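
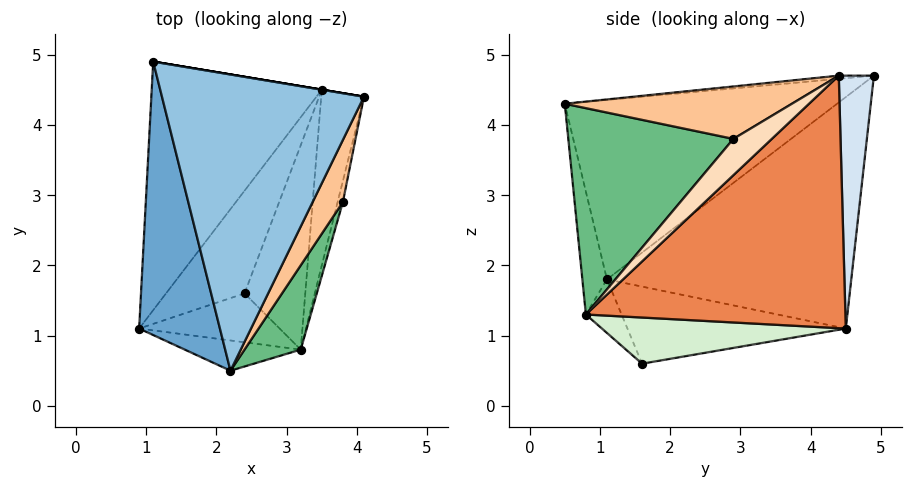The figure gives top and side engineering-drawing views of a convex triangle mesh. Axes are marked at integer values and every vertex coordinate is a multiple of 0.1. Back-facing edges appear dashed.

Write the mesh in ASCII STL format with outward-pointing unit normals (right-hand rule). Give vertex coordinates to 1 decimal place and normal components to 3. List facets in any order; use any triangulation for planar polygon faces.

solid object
 facet normal -0.881 -0.256 0.397
  outer loop
   vertex 2.2 0.5 4.3
   vertex 1.1 4.9 4.7
   vertex 0.9 1.1 1.8
  endloop
 endfacet
 facet normal -0.016 -0.094 0.995
  outer loop
   vertex 2.2 0.5 4.3
   vertex 4.1 4.4 4.7
   vertex 1.1 4.9 4.7
  endloop
 endfacet
 facet normal -0.722 0.443 -0.531
  outer loop
   vertex 3.5 4.5 1.1
   vertex 0.9 1.1 1.8
   vertex 1.1 4.9 4.7
  endloop
 endfacet
 facet normal 0.164 0.986 0.000
  outer loop
   vertex 3.5 4.5 1.1
   vertex 1.1 4.9 4.7
   vertex 4.1 4.4 4.7
  endloop
 endfacet
 facet normal 0.982 -0.089 -0.166
  outer loop
   vertex 3.2 0.8 1.3
   vertex 3.5 4.5 1.1
   vertex 4.1 4.4 4.7
  endloop
 endfacet
 facet normal -0.160 -0.976 -0.151
  outer loop
   vertex 3.2 0.8 1.3
   vertex 2.2 0.5 4.3
   vertex 0.9 1.1 1.8
  endloop
 endfacet
 facet normal 0.783 -0.428 0.452
  outer loop
   vertex 3.8 2.9 3.8
   vertex 4.1 4.4 4.7
   vertex 2.2 0.5 4.3
  endloop
 endfacet
 facet normal 0.984 -0.111 -0.143
  outer loop
   vertex 3.8 2.9 3.8
   vertex 3.2 0.8 1.3
   vertex 4.1 4.4 4.7
  endloop
 endfacet
 facet normal 0.832 -0.507 0.226
  outer loop
   vertex 3.8 2.9 3.8
   vertex 2.2 0.5 4.3
   vertex 3.2 0.8 1.3
  endloop
 endfacet
 facet normal -0.653 0.362 -0.665
  outer loop
   vertex 2.4 1.6 0.6
   vertex 0.9 1.1 1.8
   vertex 3.5 4.5 1.1
  endloop
 endfacet
 facet normal -0.231 -0.761 -0.606
  outer loop
   vertex 2.4 1.6 0.6
   vertex 3.2 0.8 1.3
   vertex 0.9 1.1 1.8
  endloop
 endfacet
 facet normal 0.602 -0.092 -0.793
  outer loop
   vertex 2.4 1.6 0.6
   vertex 3.5 4.5 1.1
   vertex 3.2 0.8 1.3
  endloop
 endfacet
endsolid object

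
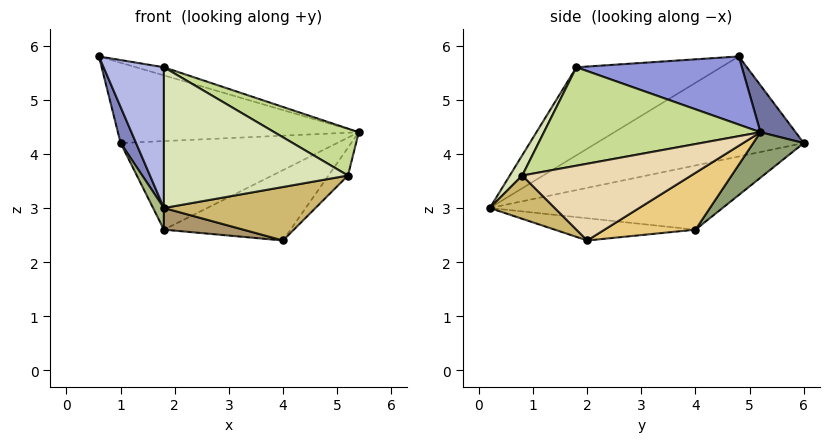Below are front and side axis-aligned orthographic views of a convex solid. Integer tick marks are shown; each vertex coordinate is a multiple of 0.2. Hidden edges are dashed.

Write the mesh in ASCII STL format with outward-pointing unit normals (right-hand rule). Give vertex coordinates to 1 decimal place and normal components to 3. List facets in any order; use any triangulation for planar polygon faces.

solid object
 facet normal 0.114 0.781 0.614
  outer loop
   vertex 1.0 6.0 4.2
   vertex 0.6 4.8 5.8
   vertex 5.4 5.2 4.4
  endloop
 endfacet
 facet normal -0.954 -0.071 -0.292
  outer loop
   vertex 1.0 6.0 4.2
   vertex 1.8 0.2 3.0
   vertex 0.6 4.8 5.8
  endloop
 endfacet
 facet normal 0.276 0.046 0.960
  outer loop
   vertex 1.8 1.8 5.6
   vertex 5.4 5.2 4.4
   vertex 0.6 4.8 5.8
  endloop
 endfacet
 facet normal -0.898 -0.375 0.231
  outer loop
   vertex 1.8 1.8 5.6
   vertex 0.6 4.8 5.8
   vertex 1.8 0.2 3.0
  endloop
 endfacet
 facet normal 0.153 0.654 -0.741
  outer loop
   vertex 1.8 4.0 2.6
   vertex 1.0 6.0 4.2
   vertex 5.4 5.2 4.4
  endloop
 endfacet
 facet normal -0.914 -0.043 -0.404
  outer loop
   vertex 1.8 4.0 2.6
   vertex 1.8 0.2 3.0
   vertex 1.0 6.0 4.2
  endloop
 endfacet
 facet normal 0.459 -0.179 0.870
  outer loop
   vertex 5.2 0.8 3.6
   vertex 5.4 5.2 4.4
   vertex 1.8 1.8 5.6
  endloop
 endfacet
 facet normal 0.058 -0.850 0.523
  outer loop
   vertex 5.2 0.8 3.6
   vertex 1.8 1.8 5.6
   vertex 1.8 0.2 3.0
  endloop
 endfacet
 facet normal -0.182 -0.103 -0.978
  outer loop
   vertex 4.0 2.0 2.4
   vertex 1.8 0.2 3.0
   vertex 1.8 4.0 2.6
  endloop
 endfacet
 facet normal 0.239 -0.557 -0.796
  outer loop
   vertex 4.0 2.0 2.4
   vertex 5.2 0.8 3.6
   vertex 1.8 0.2 3.0
  endloop
 endfacet
 facet normal 0.295 0.410 -0.863
  outer loop
   vertex 4.0 2.0 2.4
   vertex 1.8 4.0 2.6
   vertex 5.4 5.2 4.4
  endloop
 endfacet
 facet normal 0.746 0.086 -0.660
  outer loop
   vertex 4.0 2.0 2.4
   vertex 5.4 5.2 4.4
   vertex 5.2 0.8 3.6
  endloop
 endfacet
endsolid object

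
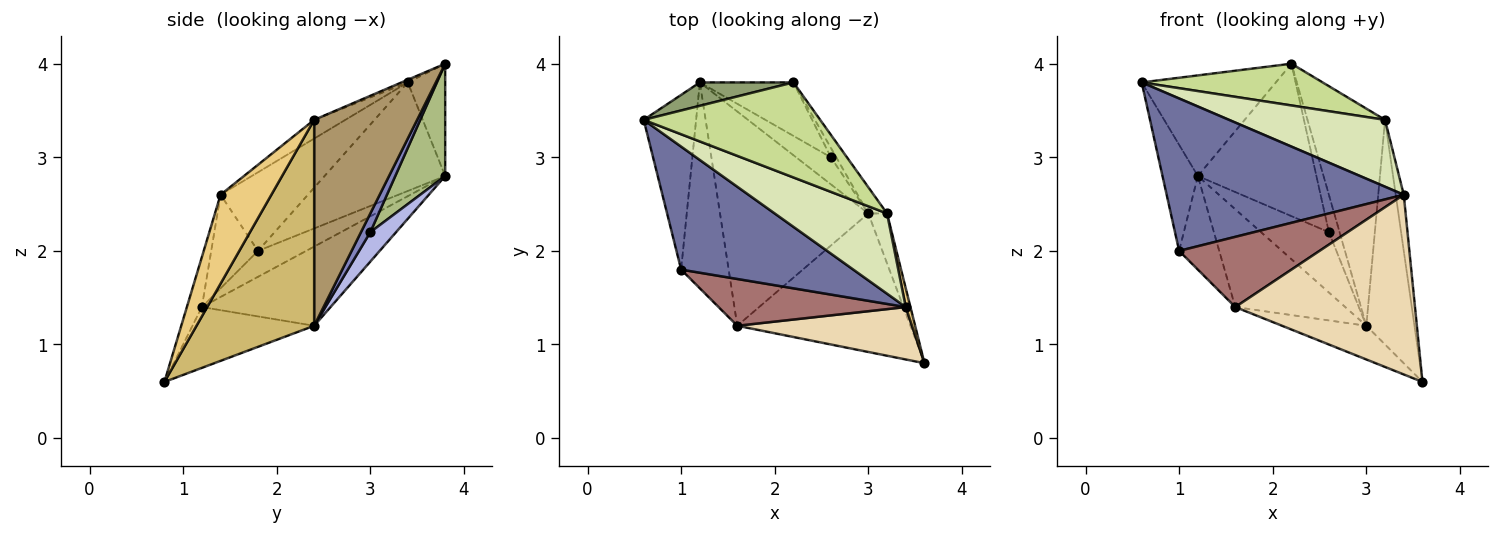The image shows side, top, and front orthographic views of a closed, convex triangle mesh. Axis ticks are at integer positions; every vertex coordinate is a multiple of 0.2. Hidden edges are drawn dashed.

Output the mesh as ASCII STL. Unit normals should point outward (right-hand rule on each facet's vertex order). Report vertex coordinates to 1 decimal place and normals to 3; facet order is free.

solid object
 facet normal -0.276 -0.748 0.604
  outer loop
   vertex 3.4 1.4 2.6
   vertex 0.6 3.4 3.8
   vertex 1.0 1.8 2.0
  endloop
 endfacet
 facet normal 0.647 0.740 -0.185
  outer loop
   vertex 2.6 3.0 2.2
   vertex 2.2 3.8 4.0
   vertex 3.0 2.4 1.2
  endloop
 endfacet
 facet normal -0.871 0.255 -0.420
  outer loop
   vertex 1.2 3.8 2.8
   vertex 1.0 1.8 2.0
   vertex 0.6 3.4 3.8
  endloop
 endfacet
 facet normal 0.327 0.862 -0.387
  outer loop
   vertex 1.2 3.8 2.8
   vertex 2.6 3.0 2.2
   vertex 3.0 2.4 1.2
  endloop
 endfacet
 facet normal -0.262 0.940 0.219
  outer loop
   vertex 1.2 3.8 2.8
   vertex 0.6 3.4 3.8
   vertex 2.2 3.8 4.0
  endloop
 endfacet
 facet normal 0.369 0.877 -0.308
  outer loop
   vertex 1.2 3.8 2.8
   vertex 2.2 3.8 4.0
   vertex 2.6 3.0 2.2
  endloop
 endfacet
 facet normal -0.014 -0.402 0.915
  outer loop
   vertex 3.2 2.4 3.4
   vertex 2.2 3.8 4.0
   vertex 0.6 3.4 3.8
  endloop
 endfacet
 facet normal -0.127 -0.635 0.762
  outer loop
   vertex 3.2 2.4 3.4
   vertex 0.6 3.4 3.8
   vertex 3.4 1.4 2.6
  endloop
 endfacet
 facet normal 0.797 0.600 -0.072
  outer loop
   vertex 3.2 2.4 3.4
   vertex 3.0 2.4 1.2
   vertex 2.2 3.8 4.0
  endloop
 endfacet
 facet normal 0.922 0.377 -0.084
  outer loop
   vertex 3.2 2.4 3.4
   vertex 3.6 0.8 0.6
   vertex 3.0 2.4 1.2
  endloop
 endfacet
 facet normal 0.986 0.156 0.052
  outer loop
   vertex 3.2 2.4 3.4
   vertex 3.4 1.4 2.6
   vertex 3.6 0.8 0.6
  endloop
 endfacet
 facet normal -0.080 -0.957 0.279
  outer loop
   vertex 1.6 1.2 1.4
   vertex 3.6 0.8 0.6
   vertex 3.4 1.4 2.6
  endloop
 endfacet
 facet normal -0.267 -0.802 0.535
  outer loop
   vertex 1.6 1.2 1.4
   vertex 3.4 1.4 2.6
   vertex 1.0 1.8 2.0
  endloop
 endfacet
 facet normal -0.323 0.224 -0.920
  outer loop
   vertex 1.6 1.2 1.4
   vertex 3.0 2.4 1.2
   vertex 3.6 0.8 0.6
  endloop
 endfacet
 facet normal -0.437 0.373 -0.818
  outer loop
   vertex 1.6 1.2 1.4
   vertex 1.2 3.8 2.8
   vertex 3.0 2.4 1.2
  endloop
 endfacet
 facet normal -0.445 0.371 -0.815
  outer loop
   vertex 1.6 1.2 1.4
   vertex 1.0 1.8 2.0
   vertex 1.2 3.8 2.8
  endloop
 endfacet
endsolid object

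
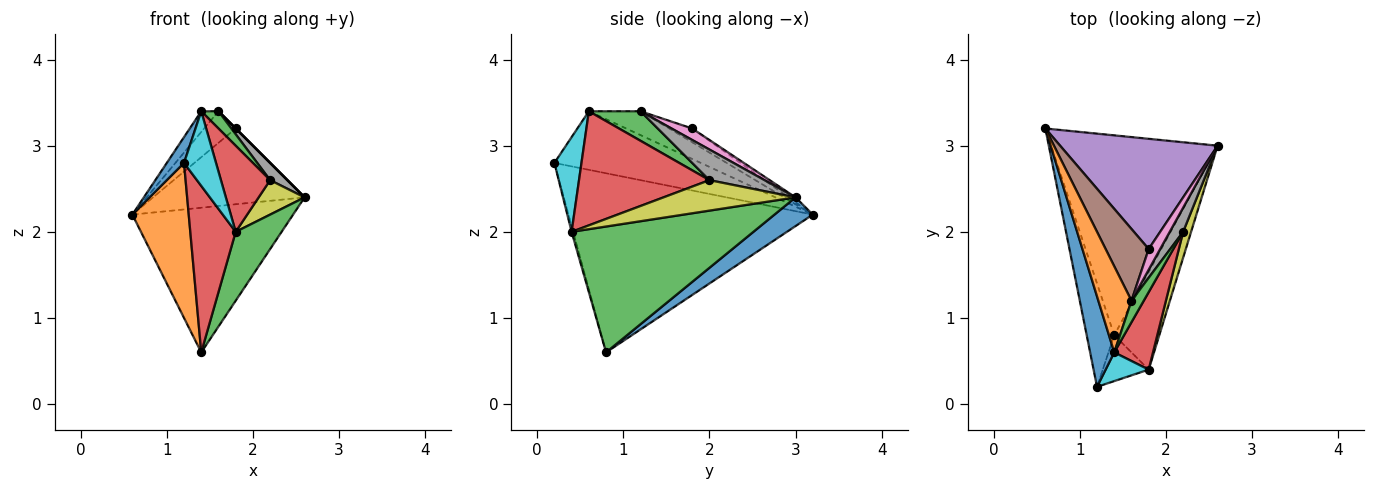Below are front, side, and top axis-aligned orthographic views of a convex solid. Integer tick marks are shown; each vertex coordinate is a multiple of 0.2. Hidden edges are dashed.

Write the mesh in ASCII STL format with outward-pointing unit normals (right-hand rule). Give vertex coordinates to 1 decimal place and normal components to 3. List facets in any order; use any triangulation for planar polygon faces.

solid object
 facet normal 0.138 0.581 -0.802
  outer loop
   vertex 1.4 0.8 0.6
   vertex 0.6 3.2 2.2
   vertex 2.6 3.0 2.4
  endloop
 endfacet
 facet normal -0.964 -0.222 -0.148
  outer loop
   vertex 1.4 0.8 0.6
   vertex 1.2 0.2 2.8
   vertex 0.6 3.2 2.2
  endloop
 endfacet
 facet normal 0.916 -0.231 -0.328
  outer loop
   vertex 1.8 0.4 2.0
   vertex 1.4 0.8 0.6
   vertex 2.6 3.0 2.4
  endloop
 endfacet
 facet normal -0.033 -0.963 -0.266
  outer loop
   vertex 1.8 0.4 2.0
   vertex 1.2 0.2 2.8
   vertex 1.4 0.8 0.6
  endloop
 endfacet
 facet normal -0.026 0.566 0.824
  outer loop
   vertex 1.8 1.8 3.2
   vertex 2.6 3.0 2.4
   vertex 0.6 3.2 2.2
  endloop
 endfacet
 facet normal -0.281 0.387 0.878
  outer loop
   vertex 1.8 1.8 3.2
   vertex 0.6 3.2 2.2
   vertex 1.6 1.2 3.4
  endloop
 endfacet
 facet normal 0.707 0.000 0.707
  outer loop
   vertex 1.8 1.8 3.2
   vertex 1.6 1.2 3.4
   vertex 2.6 3.0 2.4
  endloop
 endfacet
 facet normal 0.881 -0.275 0.385
  outer loop
   vertex 2.2 2.0 2.6
   vertex 2.6 3.0 2.4
   vertex 1.6 1.2 3.4
  endloop
 endfacet
 facet normal 0.917 -0.319 0.239
  outer loop
   vertex 2.2 2.0 2.6
   vertex 1.8 0.4 2.0
   vertex 2.6 3.0 2.4
  endloop
 endfacet
 facet normal 0.620 -0.732 0.282
  outer loop
   vertex 1.4 0.6 3.4
   vertex 1.2 0.2 2.8
   vertex 1.8 0.4 2.0
  endloop
 endfacet
 facet normal -0.919 -0.108 0.379
  outer loop
   vertex 1.4 0.6 3.4
   vertex 0.6 3.2 2.2
   vertex 1.2 0.2 2.8
  endloop
 endfacet
 facet normal -0.574 0.191 0.797
  outer loop
   vertex 1.4 0.6 3.4
   vertex 1.6 1.2 3.4
   vertex 0.6 3.2 2.2
  endloop
 endfacet
 facet normal 0.882 -0.294 0.368
  outer loop
   vertex 1.4 0.6 3.4
   vertex 2.2 2.0 2.6
   vertex 1.6 1.2 3.4
  endloop
 endfacet
 facet normal 0.892 -0.336 0.303
  outer loop
   vertex 1.4 0.6 3.4
   vertex 1.8 0.4 2.0
   vertex 2.2 2.0 2.6
  endloop
 endfacet
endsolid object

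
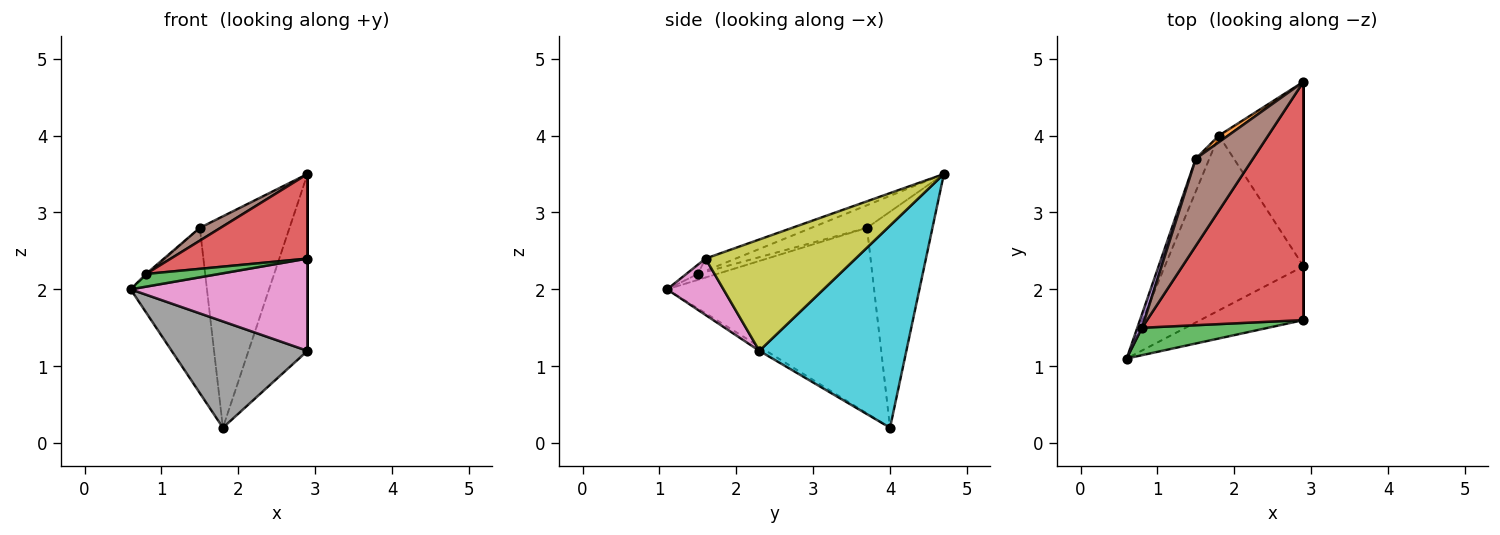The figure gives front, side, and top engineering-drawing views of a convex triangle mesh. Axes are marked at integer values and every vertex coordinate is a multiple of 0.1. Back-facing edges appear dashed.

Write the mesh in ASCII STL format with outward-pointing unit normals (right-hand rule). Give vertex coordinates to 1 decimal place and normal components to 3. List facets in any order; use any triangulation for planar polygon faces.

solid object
 facet normal -0.936 0.345 -0.068
  outer loop
   vertex 1.5 3.7 2.8
   vertex 1.8 4.0 0.2
   vertex 0.6 1.1 2.0
  endloop
 endfacet
 facet normal -0.589 0.807 0.025
  outer loop
   vertex 1.5 3.7 2.8
   vertex 2.9 4.7 3.5
   vertex 1.8 4.0 0.2
  endloop
 endfacet
 facet normal -0.066 -0.420 0.905
  outer loop
   vertex 0.8 1.5 2.2
   vertex 0.6 1.1 2.0
   vertex 2.9 1.6 2.4
  endloop
 endfacet
 facet normal -0.074 -0.334 0.940
  outer loop
   vertex 0.8 1.5 2.2
   vertex 2.9 1.6 2.4
   vertex 2.9 4.7 3.5
  endloop
 endfacet
 facet normal -0.778 0.078 0.623
  outer loop
   vertex 0.8 1.5 2.2
   vertex 1.5 3.7 2.8
   vertex 0.6 1.1 2.0
  endloop
 endfacet
 facet normal -0.364 -0.136 0.922
  outer loop
   vertex 0.8 1.5 2.2
   vertex 2.9 4.7 3.5
   vertex 1.5 3.7 2.8
  endloop
 endfacet
 facet normal 0.266 -0.833 -0.486
  outer loop
   vertex 2.9 2.3 1.2
   vertex 2.9 1.6 2.4
   vertex 0.6 1.1 2.0
  endloop
 endfacet
 facet normal -0.026 -0.519 -0.854
  outer loop
   vertex 2.9 2.3 1.2
   vertex 0.6 1.1 2.0
   vertex 1.8 4.0 0.2
  endloop
 endfacet
 facet normal 1.000 0.000 0.000
  outer loop
   vertex 2.9 2.3 1.2
   vertex 2.9 4.7 3.5
   vertex 2.9 1.6 2.4
  endloop
 endfacet
 facet normal 0.865 0.347 -0.362
  outer loop
   vertex 2.9 2.3 1.2
   vertex 1.8 4.0 0.2
   vertex 2.9 4.7 3.5
  endloop
 endfacet
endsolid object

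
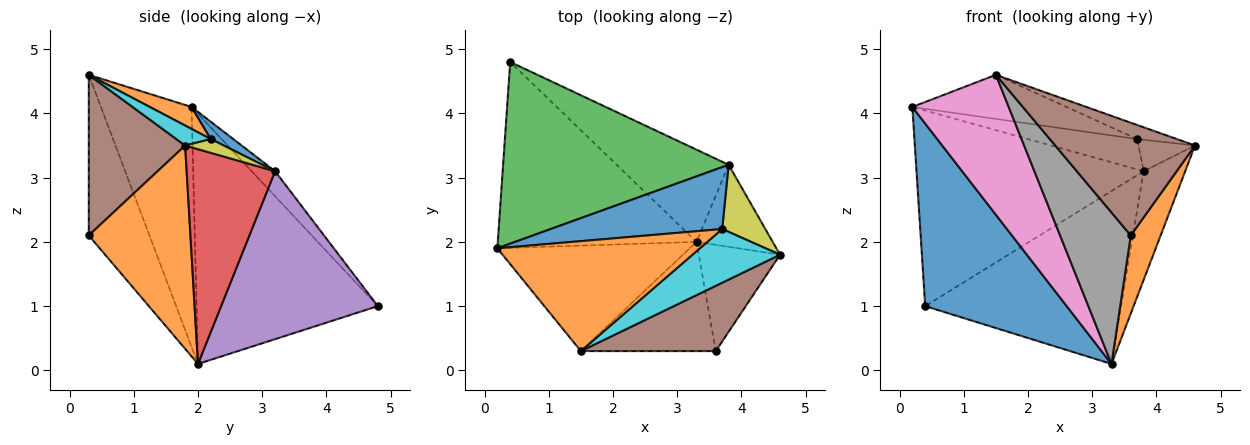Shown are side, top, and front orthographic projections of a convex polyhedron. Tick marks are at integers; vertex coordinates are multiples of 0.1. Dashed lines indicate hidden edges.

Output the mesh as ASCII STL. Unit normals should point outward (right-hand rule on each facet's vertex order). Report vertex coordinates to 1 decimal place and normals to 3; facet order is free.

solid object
 facet normal -0.668 -0.521 -0.531
  outer loop
   vertex 3.3 2.0 0.1
   vertex 0.2 1.9 4.1
   vertex 0.4 4.8 1.0
  endloop
 endfacet
 facet normal 0.896 -0.263 -0.358
  outer loop
   vertex 3.6 0.3 2.1
   vertex 3.3 2.0 0.1
   vertex 4.6 1.8 3.5
  endloop
 endfacet
 facet normal -0.075 0.731 0.679
  outer loop
   vertex 3.8 3.2 3.1
   vertex 0.4 4.8 1.0
   vertex 0.2 1.9 4.1
  endloop
 endfacet
 facet normal 0.862 0.405 -0.306
  outer loop
   vertex 3.8 3.2 3.1
   vertex 4.6 1.8 3.5
   vertex 3.3 2.0 0.1
  endloop
 endfacet
 facet normal 0.577 0.721 -0.384
  outer loop
   vertex 3.8 3.2 3.1
   vertex 3.3 2.0 0.1
   vertex 0.4 4.8 1.0
  endloop
 endfacet
 facet normal 0.512 -0.743 0.430
  outer loop
   vertex 1.5 0.3 4.6
   vertex 3.6 0.3 2.1
   vertex 4.6 1.8 3.5
  endloop
 endfacet
 facet normal -0.601 -0.638 -0.481
  outer loop
   vertex 1.5 0.3 4.6
   vertex 0.2 1.9 4.1
   vertex 3.3 2.0 0.1
  endloop
 endfacet
 facet normal -0.571 -0.666 -0.480
  outer loop
   vertex 1.5 0.3 4.6
   vertex 3.3 2.0 0.1
   vertex 3.6 0.3 2.1
  endloop
 endfacet
 facet normal 0.278 0.407 0.870
  outer loop
   vertex 3.7 2.2 3.6
   vertex 4.6 1.8 3.5
   vertex 3.8 3.2 3.1
  endloop
 endfacet
 facet normal 0.215 0.248 0.945
  outer loop
   vertex 3.7 2.2 3.6
   vertex 1.5 0.3 4.6
   vertex 4.6 1.8 3.5
  endloop
 endfacet
 facet normal 0.090 0.438 0.894
  outer loop
   vertex 3.7 2.2 3.6
   vertex 3.8 3.2 3.1
   vertex 0.2 1.9 4.1
  endloop
 endfacet
 facet normal 0.100 0.370 0.924
  outer loop
   vertex 3.7 2.2 3.6
   vertex 0.2 1.9 4.1
   vertex 1.5 0.3 4.6
  endloop
 endfacet
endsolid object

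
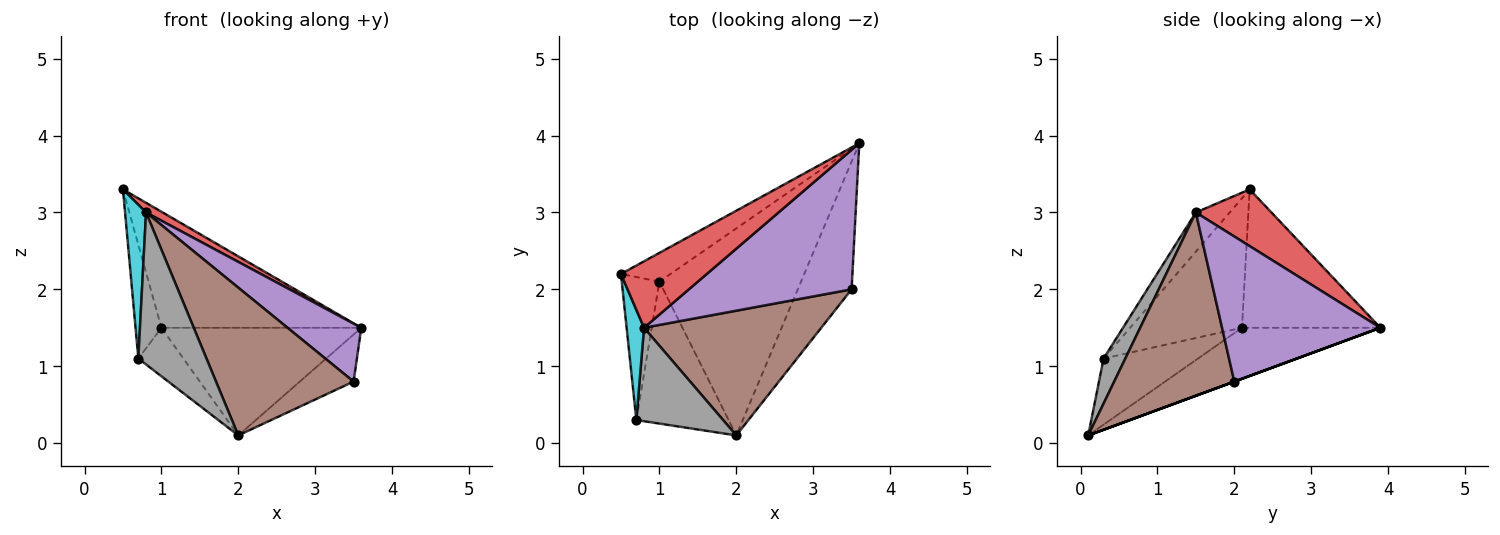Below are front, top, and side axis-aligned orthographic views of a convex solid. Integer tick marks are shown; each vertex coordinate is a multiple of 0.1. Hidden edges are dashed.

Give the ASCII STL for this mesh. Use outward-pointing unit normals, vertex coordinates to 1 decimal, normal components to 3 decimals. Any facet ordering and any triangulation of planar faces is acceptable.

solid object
 facet normal 0.000 0.346 -0.938
  outer loop
   vertex 3.5 2.0 0.8
   vertex 2.0 0.1 0.1
   vertex 3.6 3.9 1.5
  endloop
 endfacet
 facet normal -0.558 0.806 -0.200
  outer loop
   vertex 1.0 2.1 1.5
   vertex 0.5 2.2 3.3
   vertex 3.6 3.9 1.5
  endloop
 endfacet
 facet normal -0.304 0.439 -0.845
  outer loop
   vertex 1.0 2.1 1.5
   vertex 3.6 3.9 1.5
   vertex 2.0 0.1 0.1
  endloop
 endfacet
 facet normal 0.547 -0.121 0.828
  outer loop
   vertex 0.8 1.5 3.0
   vertex 3.6 3.9 1.5
   vertex 0.5 2.2 3.3
  endloop
 endfacet
 facet normal 0.636 -0.296 0.713
  outer loop
   vertex 0.8 1.5 3.0
   vertex 3.5 2.0 0.8
   vertex 3.6 3.9 1.5
  endloop
 endfacet
 facet normal 0.555 -0.636 0.537
  outer loop
   vertex 0.8 1.5 3.0
   vertex 2.0 0.1 0.1
   vertex 3.5 2.0 0.8
  endloop
 endfacet
 facet normal -0.561 0.268 -0.783
  outer loop
   vertex 0.7 0.3 1.1
   vertex 1.0 2.1 1.5
   vertex 2.0 0.1 0.1
  endloop
 endfacet
 facet normal 0.262 -0.822 0.505
  outer loop
   vertex 0.7 0.3 1.1
   vertex 2.0 0.1 0.1
   vertex 0.8 1.5 3.0
  endloop
 endfacet
 facet normal -0.937 0.217 -0.272
  outer loop
   vertex 0.7 0.3 1.1
   vertex 0.5 2.2 3.3
   vertex 1.0 2.1 1.5
  endloop
 endfacet
 facet normal -0.796 -0.492 0.353
  outer loop
   vertex 0.7 0.3 1.1
   vertex 0.8 1.5 3.0
   vertex 0.5 2.2 3.3
  endloop
 endfacet
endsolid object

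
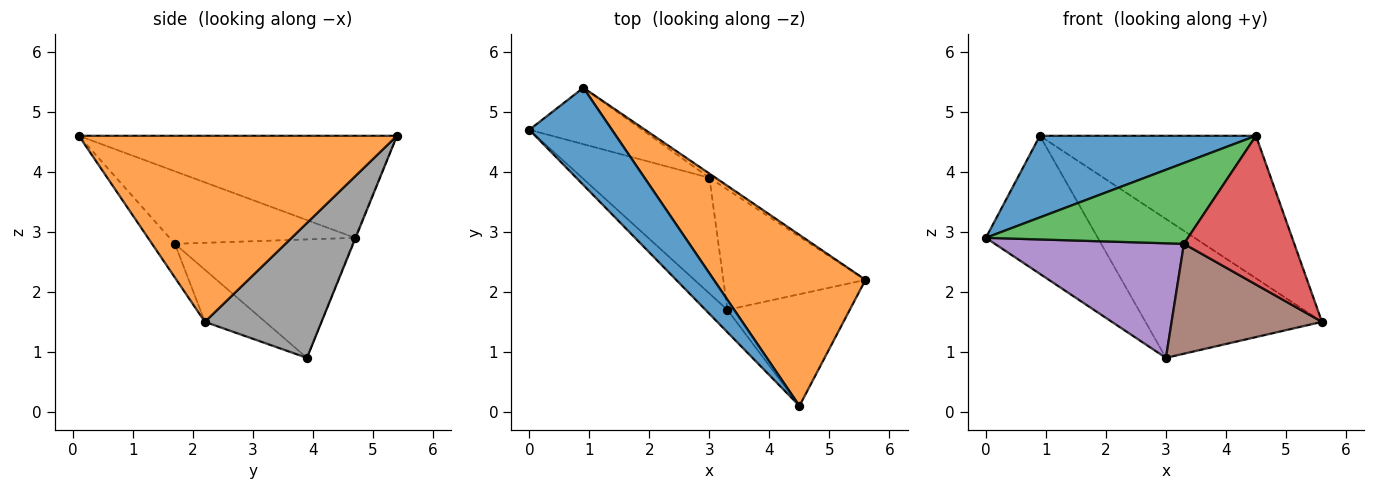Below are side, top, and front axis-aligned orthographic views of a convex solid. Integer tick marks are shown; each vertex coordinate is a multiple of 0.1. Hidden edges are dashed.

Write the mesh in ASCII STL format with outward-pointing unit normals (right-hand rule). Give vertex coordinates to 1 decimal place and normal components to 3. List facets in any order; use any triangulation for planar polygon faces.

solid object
 facet normal -0.687 -0.467 0.556
  outer loop
   vertex 0.9 5.4 4.6
   vertex 0.0 4.7 2.9
   vertex 4.5 0.1 4.6
  endloop
 endfacet
 facet normal 0.686 0.466 0.559
  outer loop
   vertex 0.9 5.4 4.6
   vertex 4.5 0.1 4.6
   vertex 5.6 2.2 1.5
  endloop
 endfacet
 facet normal -0.662 -0.722 -0.200
  outer loop
   vertex 3.3 1.7 2.8
   vertex 4.5 0.1 4.6
   vertex 0.0 4.7 2.9
  endloop
 endfacet
 facet normal -0.163 -0.789 -0.592
  outer loop
   vertex 3.3 1.7 2.8
   vertex 5.6 2.2 1.5
   vertex 4.5 0.1 4.6
  endloop
 endfacet
 facet normal -0.552 -0.587 -0.593
  outer loop
   vertex 3.0 3.9 0.9
   vertex 3.3 1.7 2.8
   vertex 0.0 4.7 2.9
  endloop
 endfacet
 facet normal -0.261 -0.651 -0.713
  outer loop
   vertex 3.0 3.9 0.9
   vertex 5.6 2.2 1.5
   vertex 3.3 1.7 2.8
  endloop
 endfacet
 facet normal -0.005 0.926 -0.378
  outer loop
   vertex 3.0 3.9 0.9
   vertex 0.0 4.7 2.9
   vertex 0.9 5.4 4.6
  endloop
 endfacet
 facet normal 0.551 0.834 -0.025
  outer loop
   vertex 3.0 3.9 0.9
   vertex 0.9 5.4 4.6
   vertex 5.6 2.2 1.5
  endloop
 endfacet
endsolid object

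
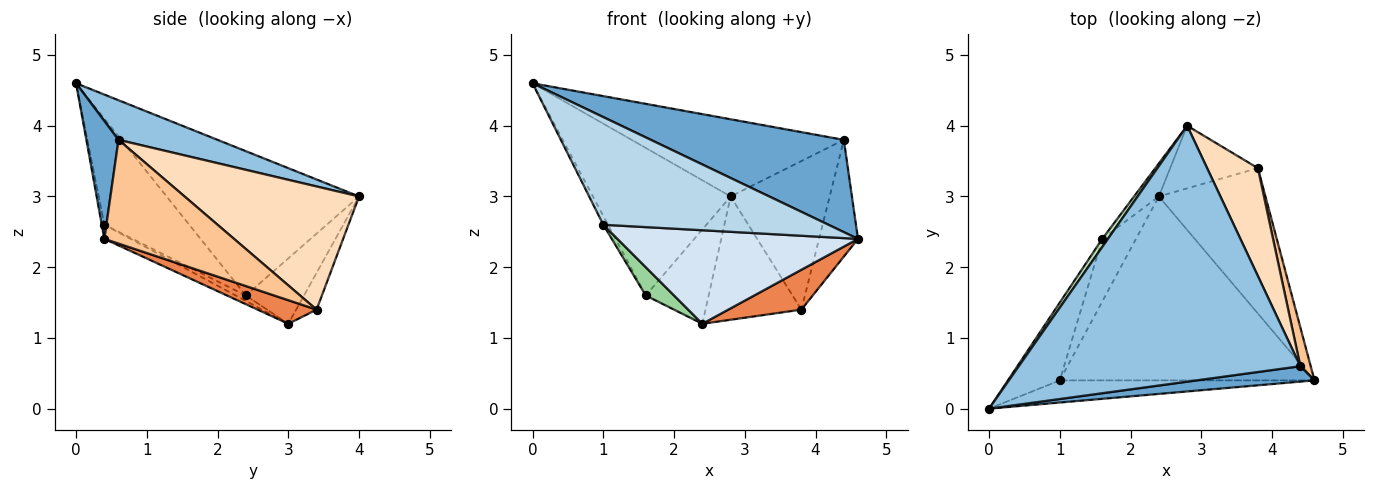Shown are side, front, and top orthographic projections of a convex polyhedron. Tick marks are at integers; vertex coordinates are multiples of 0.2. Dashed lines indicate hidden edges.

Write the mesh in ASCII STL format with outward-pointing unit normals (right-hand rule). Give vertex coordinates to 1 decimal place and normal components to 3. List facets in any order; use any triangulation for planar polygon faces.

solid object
 facet normal 0.162 -0.973 0.162
  outer loop
   vertex 4.4 0.6 3.8
   vertex 0.0 0.0 4.6
   vertex 4.6 0.4 2.4
  endloop
 endfacet
 facet normal 0.134 0.286 0.949
  outer loop
   vertex 4.4 0.6 3.8
   vertex 2.8 4.0 3.0
   vertex 0.0 0.0 4.6
  endloop
 endfacet
 facet normal -0.011 -0.979 -0.201
  outer loop
   vertex 1.0 0.4 2.6
   vertex 4.6 0.4 2.4
   vertex 0.0 0.0 4.6
  endloop
 endfacet
 facet normal -0.049 -0.453 -0.890
  outer loop
   vertex 1.0 0.4 2.6
   vertex 2.4 3.0 1.2
   vertex 4.6 0.4 2.4
  endloop
 endfacet
 facet normal 0.209 -0.259 -0.943
  outer loop
   vertex 3.8 3.4 1.4
   vertex 4.6 0.4 2.4
   vertex 2.4 3.0 1.2
  endloop
 endfacet
 facet normal -0.187 0.876 -0.445
  outer loop
   vertex 3.8 3.4 1.4
   vertex 2.4 3.0 1.2
   vertex 2.8 4.0 3.0
  endloop
 endfacet
 facet normal 0.953 0.286 0.095
  outer loop
   vertex 3.8 3.4 1.4
   vertex 4.4 0.6 3.8
   vertex 4.6 0.4 2.4
  endloop
 endfacet
 facet normal 0.819 0.465 0.337
  outer loop
   vertex 3.8 3.4 1.4
   vertex 2.8 4.0 3.0
   vertex 4.4 0.6 3.8
  endloop
 endfacet
 facet normal -0.897 0.050 -0.439
  outer loop
   vertex 1.6 2.4 1.6
   vertex 1.0 0.4 2.6
   vertex 0.0 0.0 4.6
  endloop
 endfacet
 facet normal -0.145 -0.407 -0.902
  outer loop
   vertex 1.6 2.4 1.6
   vertex 2.4 3.0 1.2
   vertex 1.0 0.4 2.6
  endloop
 endfacet
 facet normal -0.813 0.582 0.032
  outer loop
   vertex 1.6 2.4 1.6
   vertex 0.0 0.0 4.6
   vertex 2.8 4.0 3.0
  endloop
 endfacet
 facet normal -0.658 0.711 -0.249
  outer loop
   vertex 1.6 2.4 1.6
   vertex 2.8 4.0 3.0
   vertex 2.4 3.0 1.2
  endloop
 endfacet
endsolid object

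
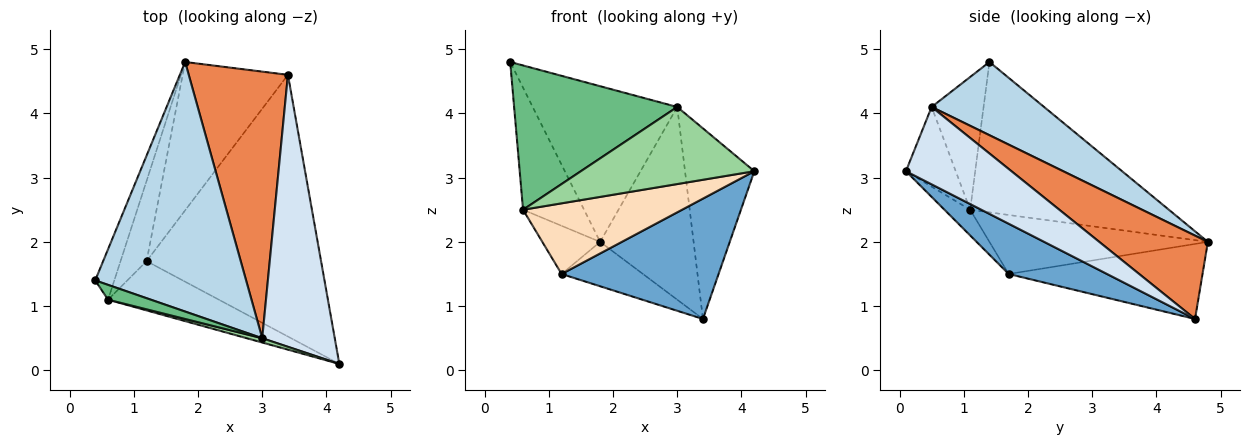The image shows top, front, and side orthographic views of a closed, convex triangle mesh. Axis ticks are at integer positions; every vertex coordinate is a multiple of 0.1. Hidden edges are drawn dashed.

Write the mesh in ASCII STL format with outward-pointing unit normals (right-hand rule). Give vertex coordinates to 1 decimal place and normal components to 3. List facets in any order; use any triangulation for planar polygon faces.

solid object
 facet normal 0.253 -0.404 -0.879
  outer loop
   vertex 1.2 1.7 1.5
   vertex 3.4 4.6 0.8
   vertex 4.2 0.1 3.1
  endloop
 endfacet
 facet normal -0.564 0.237 -0.791
  outer loop
   vertex 1.2 1.7 1.5
   vertex 1.8 4.8 2.0
   vertex 3.4 4.6 0.8
  endloop
 endfacet
 facet normal 0.381 0.489 0.785
  outer loop
   vertex 3.0 0.5 4.1
   vertex 1.8 4.8 2.0
   vertex 0.4 1.4 4.8
  endloop
 endfacet
 facet normal 0.658 0.432 0.617
  outer loop
   vertex 3.0 0.5 4.1
   vertex 4.2 0.1 3.1
   vertex 3.4 4.6 0.8
  endloop
 endfacet
 facet normal 0.563 0.484 0.670
  outer loop
   vertex 3.0 0.5 4.1
   vertex 3.4 4.6 0.8
   vertex 1.8 4.8 2.0
  endloop
 endfacet
 facet normal -0.949 0.291 -0.121
  outer loop
   vertex 0.6 1.1 2.5
   vertex 0.4 1.4 4.8
   vertex 1.8 4.8 2.0
  endloop
 endfacet
 facet normal -0.889 0.235 -0.392
  outer loop
   vertex 0.6 1.1 2.5
   vertex 1.8 4.8 2.0
   vertex 1.2 1.7 1.5
  endloop
 endfacet
 facet normal -0.131 -0.813 -0.567
  outer loop
   vertex 0.6 1.1 2.5
   vertex 1.2 1.7 1.5
   vertex 4.2 0.1 3.1
  endloop
 endfacet
 facet normal -0.302 -0.948 0.097
  outer loop
   vertex 0.6 1.1 2.5
   vertex 3.0 0.5 4.1
   vertex 0.4 1.4 4.8
  endloop
 endfacet
 facet normal -0.276 -0.960 0.053
  outer loop
   vertex 0.6 1.1 2.5
   vertex 4.2 0.1 3.1
   vertex 3.0 0.5 4.1
  endloop
 endfacet
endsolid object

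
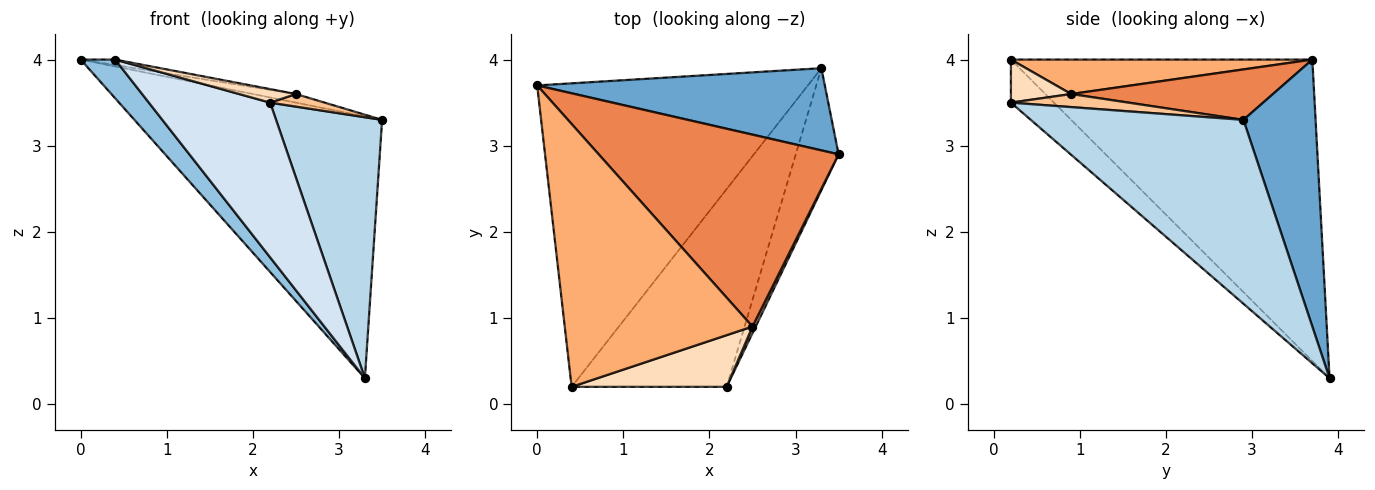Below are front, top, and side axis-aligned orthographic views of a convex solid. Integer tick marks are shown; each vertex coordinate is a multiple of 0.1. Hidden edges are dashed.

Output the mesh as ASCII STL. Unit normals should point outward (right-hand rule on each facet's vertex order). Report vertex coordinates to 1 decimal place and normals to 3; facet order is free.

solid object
 facet normal 0.268 0.919 0.289
  outer loop
   vertex 3.3 3.9 0.3
   vertex 0.0 3.7 4.0
   vertex 3.5 2.9 3.3
  endloop
 endfacet
 facet normal -0.741 -0.085 -0.666
  outer loop
   vertex 3.3 3.9 0.3
   vertex 0.4 0.2 4.0
   vertex 0.0 3.7 4.0
  endloop
 endfacet
 facet normal 0.876 -0.437 -0.204
  outer loop
   vertex 2.2 0.2 3.5
   vertex 3.3 3.9 0.3
   vertex 3.5 2.9 3.3
  endloop
 endfacet
 facet normal -0.214 -0.602 -0.769
  outer loop
   vertex 2.2 0.2 3.5
   vertex 0.4 0.2 4.0
   vertex 3.3 3.9 0.3
  endloop
 endfacet
 facet normal 0.206 0.044 0.978
  outer loop
   vertex 2.5 0.9 3.6
   vertex 3.5 2.9 3.3
   vertex 0.0 3.7 4.0
  endloop
 endfacet
 facet normal 0.180 0.021 0.983
  outer loop
   vertex 2.5 0.9 3.6
   vertex 0.0 3.7 4.0
   vertex 0.4 0.2 4.0
  endloop
 endfacet
 facet normal 0.886 -0.411 0.216
  outer loop
   vertex 2.5 0.9 3.6
   vertex 2.2 0.2 3.5
   vertex 3.5 2.9 3.3
  endloop
 endfacet
 facet normal 0.260 -0.245 0.934
  outer loop
   vertex 2.5 0.9 3.6
   vertex 0.4 0.2 4.0
   vertex 2.2 0.2 3.5
  endloop
 endfacet
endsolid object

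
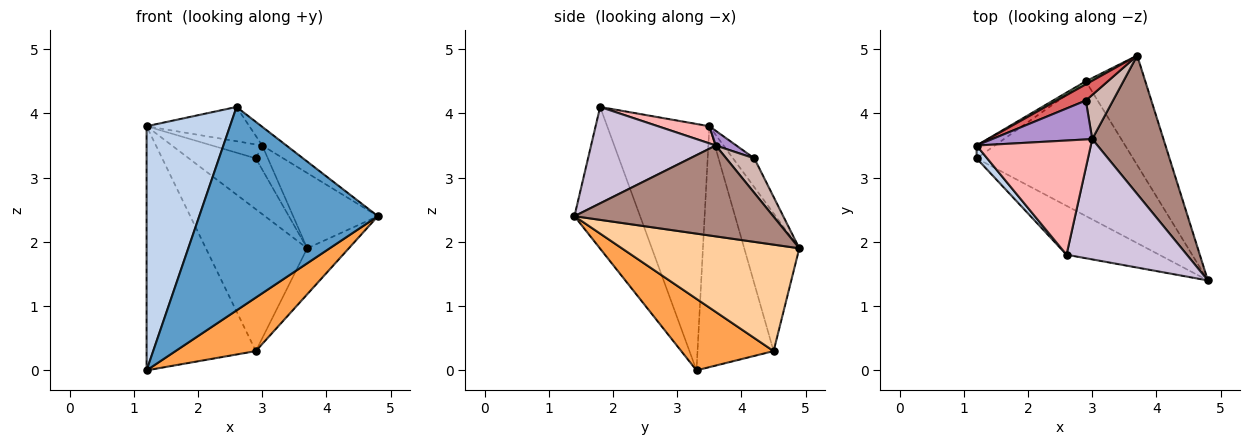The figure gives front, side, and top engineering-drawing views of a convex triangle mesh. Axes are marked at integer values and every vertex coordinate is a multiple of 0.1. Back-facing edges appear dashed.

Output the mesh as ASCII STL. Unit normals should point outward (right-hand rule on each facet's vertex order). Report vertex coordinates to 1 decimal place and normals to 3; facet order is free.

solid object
 facet normal -0.337 -0.916 -0.220
  outer loop
   vertex 2.6 1.8 4.1
   vertex 1.2 3.3 0.0
   vertex 4.8 1.4 2.4
  endloop
 endfacet
 facet normal -0.774 -0.632 0.033
  outer loop
   vertex 1.2 3.5 3.8
   vertex 1.2 3.3 0.0
   vertex 2.6 1.8 4.1
  endloop
 endfacet
 facet normal 0.391 -0.340 -0.855
  outer loop
   vertex 2.9 4.5 0.3
   vertex 4.8 1.4 2.4
   vertex 1.2 3.3 0.0
  endloop
 endfacet
 facet normal 0.855 0.201 -0.478
  outer loop
   vertex 2.9 4.5 0.3
   vertex 3.7 4.9 1.9
   vertex 4.8 1.4 2.4
  endloop
 endfacet
 facet normal -0.571 0.820 -0.043
  outer loop
   vertex 2.9 4.5 0.3
   vertex 1.2 3.3 0.0
   vertex 1.2 3.5 3.8
  endloop
 endfacet
 facet normal -0.477 0.878 0.019
  outer loop
   vertex 2.9 4.5 0.3
   vertex 1.2 3.5 3.8
   vertex 3.7 4.9 1.9
  endloop
 endfacet
 facet normal -0.290 0.912 0.290
  outer loop
   vertex 2.9 4.2 3.3
   vertex 3.7 4.9 1.9
   vertex 1.2 3.5 3.8
  endloop
 endfacet
 facet normal 0.142 0.284 0.948
  outer loop
   vertex 3.0 3.6 3.5
   vertex 1.2 3.5 3.8
   vertex 2.6 1.8 4.1
  endloop
 endfacet
 facet normal 0.137 0.334 0.933
  outer loop
   vertex 3.0 3.6 3.5
   vertex 2.9 4.2 3.3
   vertex 1.2 3.5 3.8
  endloop
 endfacet
 facet normal 0.621 0.120 0.775
  outer loop
   vertex 3.0 3.6 3.5
   vertex 2.6 1.8 4.1
   vertex 4.8 1.4 2.4
  endloop
 endfacet
 facet normal 0.746 0.318 0.585
  outer loop
   vertex 3.0 3.6 3.5
   vertex 4.8 1.4 2.4
   vertex 3.7 4.9 1.9
  endloop
 endfacet
 facet normal 0.745 0.319 0.585
  outer loop
   vertex 3.0 3.6 3.5
   vertex 3.7 4.9 1.9
   vertex 2.9 4.2 3.3
  endloop
 endfacet
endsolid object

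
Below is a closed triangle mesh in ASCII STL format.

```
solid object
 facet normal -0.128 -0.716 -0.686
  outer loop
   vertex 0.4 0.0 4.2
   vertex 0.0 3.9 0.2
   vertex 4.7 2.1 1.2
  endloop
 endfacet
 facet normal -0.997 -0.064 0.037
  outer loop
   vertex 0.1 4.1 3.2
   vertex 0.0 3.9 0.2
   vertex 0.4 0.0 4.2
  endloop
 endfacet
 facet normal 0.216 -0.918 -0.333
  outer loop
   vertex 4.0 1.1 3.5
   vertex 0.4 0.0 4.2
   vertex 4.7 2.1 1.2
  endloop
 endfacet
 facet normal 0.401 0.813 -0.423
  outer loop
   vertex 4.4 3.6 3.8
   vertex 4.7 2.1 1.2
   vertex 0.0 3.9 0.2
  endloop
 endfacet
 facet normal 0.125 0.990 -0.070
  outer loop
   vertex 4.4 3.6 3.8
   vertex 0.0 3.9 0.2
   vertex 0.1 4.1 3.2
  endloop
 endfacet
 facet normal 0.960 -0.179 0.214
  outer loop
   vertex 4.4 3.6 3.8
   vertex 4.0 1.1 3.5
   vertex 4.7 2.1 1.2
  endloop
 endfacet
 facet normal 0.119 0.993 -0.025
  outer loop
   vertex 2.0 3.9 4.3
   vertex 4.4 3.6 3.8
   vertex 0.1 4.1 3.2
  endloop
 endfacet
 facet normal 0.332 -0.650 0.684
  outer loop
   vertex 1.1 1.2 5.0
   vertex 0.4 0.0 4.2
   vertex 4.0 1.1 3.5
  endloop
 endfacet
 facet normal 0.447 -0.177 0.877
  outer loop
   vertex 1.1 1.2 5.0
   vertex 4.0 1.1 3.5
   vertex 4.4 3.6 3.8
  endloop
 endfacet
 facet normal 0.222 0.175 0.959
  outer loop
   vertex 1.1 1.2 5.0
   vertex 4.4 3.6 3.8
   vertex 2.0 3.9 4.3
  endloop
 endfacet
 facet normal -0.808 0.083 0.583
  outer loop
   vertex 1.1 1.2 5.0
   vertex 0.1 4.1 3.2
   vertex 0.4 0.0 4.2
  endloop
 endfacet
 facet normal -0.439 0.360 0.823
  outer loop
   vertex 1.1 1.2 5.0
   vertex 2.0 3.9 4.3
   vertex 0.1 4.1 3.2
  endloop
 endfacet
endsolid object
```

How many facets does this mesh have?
12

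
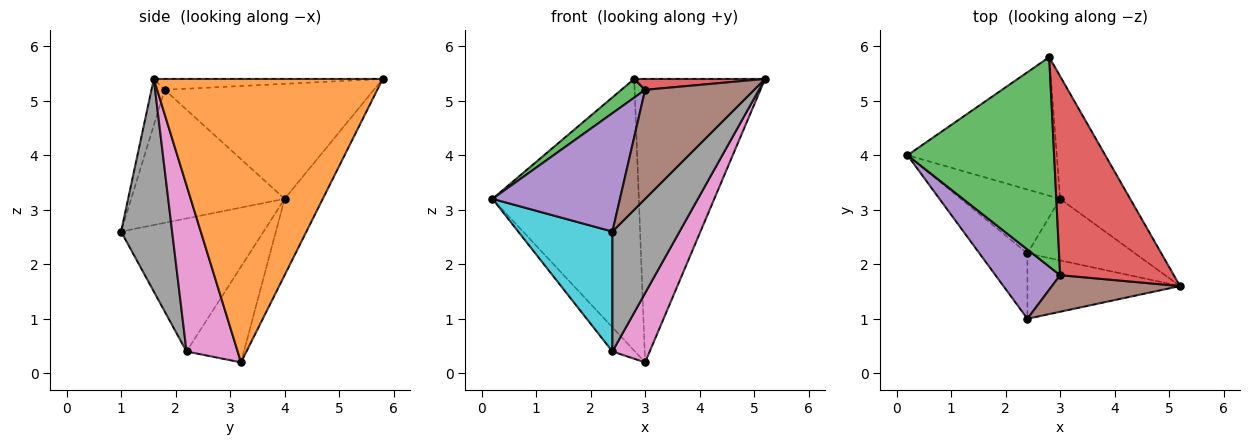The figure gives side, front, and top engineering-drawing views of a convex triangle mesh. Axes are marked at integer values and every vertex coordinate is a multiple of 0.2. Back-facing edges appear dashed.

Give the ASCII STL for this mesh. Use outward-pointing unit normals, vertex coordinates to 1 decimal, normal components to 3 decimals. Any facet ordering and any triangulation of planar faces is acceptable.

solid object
 facet normal -0.226 0.868 -0.443
  outer loop
   vertex 3.0 3.2 0.2
   vertex 0.2 4.0 3.2
   vertex 2.8 5.8 5.4
  endloop
 endfacet
 facet normal 0.849 0.485 -0.210
  outer loop
   vertex 3.0 3.2 0.2
   vertex 2.8 5.8 5.4
   vertex 5.2 1.6 5.4
  endloop
 endfacet
 facet normal -0.616 -0.070 0.785
  outer loop
   vertex 3.0 1.8 5.2
   vertex 2.8 5.8 5.4
   vertex 0.2 4.0 3.2
  endloop
 endfacet
 facet normal -0.095 -0.054 0.994
  outer loop
   vertex 3.0 1.8 5.2
   vertex 5.2 1.6 5.4
   vertex 2.8 5.8 5.4
  endloop
 endfacet
 facet normal -0.720 -0.598 0.350
  outer loop
   vertex 3.0 1.8 5.2
   vertex 0.2 4.0 3.2
   vertex 2.4 1.0 2.6
  endloop
 endfacet
 facet normal -0.114 -0.942 0.316
  outer loop
   vertex 3.0 1.8 5.2
   vertex 2.4 1.0 2.6
   vertex 5.2 1.6 5.4
  endloop
 endfacet
 facet normal 0.716 -0.522 -0.464
  outer loop
   vertex 2.4 2.2 0.4
   vertex 3.0 3.2 0.2
   vertex 5.2 1.6 5.4
  endloop
 endfacet
 facet normal 0.555 -0.730 -0.398
  outer loop
   vertex 2.4 2.2 0.4
   vertex 5.2 1.6 5.4
   vertex 2.4 1.0 2.6
  endloop
 endfacet
 facet normal -0.669 0.263 -0.695
  outer loop
   vertex 2.4 2.2 0.4
   vertex 0.2 4.0 3.2
   vertex 3.0 3.2 0.2
  endloop
 endfacet
 facet normal -0.799 -0.528 -0.288
  outer loop
   vertex 2.4 2.2 0.4
   vertex 2.4 1.0 2.6
   vertex 0.2 4.0 3.2
  endloop
 endfacet
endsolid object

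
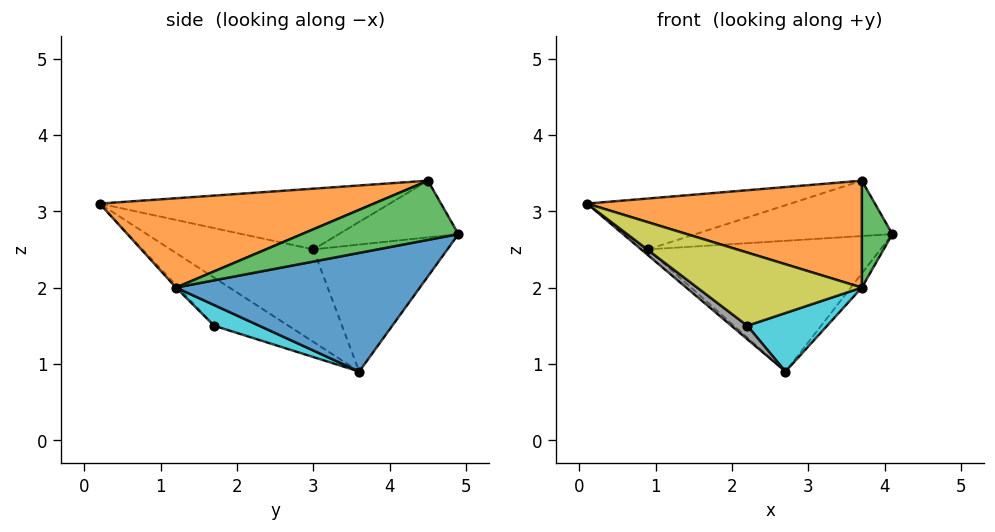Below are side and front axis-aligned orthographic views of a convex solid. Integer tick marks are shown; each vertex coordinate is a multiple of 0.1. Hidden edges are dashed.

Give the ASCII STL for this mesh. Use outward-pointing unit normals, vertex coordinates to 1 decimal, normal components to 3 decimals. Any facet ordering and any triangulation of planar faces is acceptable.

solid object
 facet normal 0.776 0.035 -0.629
  outer loop
   vertex 3.7 1.2 2.0
   vertex 2.7 3.6 0.9
   vertex 4.1 4.9 2.7
  endloop
 endfacet
 facet normal 0.363 -0.364 0.858
  outer loop
   vertex 3.7 1.2 2.0
   vertex 3.7 4.5 3.4
   vertex 0.1 0.2 3.1
  endloop
 endfacet
 facet normal 0.895 -0.175 0.411
  outer loop
   vertex 3.7 1.2 2.0
   vertex 4.1 4.9 2.7
   vertex 3.7 4.5 3.4
  endloop
 endfacet
 facet normal -0.670 0.033 -0.742
  outer loop
   vertex 0.9 3.0 2.5
   vertex 2.7 3.6 0.9
   vertex 0.1 0.2 3.1
  endloop
 endfacet
 facet normal -0.436 0.306 0.846
  outer loop
   vertex 0.9 3.0 2.5
   vertex 0.1 0.2 3.1
   vertex 3.7 4.5 3.4
  endloop
 endfacet
 facet normal -0.486 0.843 -0.231
  outer loop
   vertex 0.9 3.0 2.5
   vertex 4.1 4.9 2.7
   vertex 2.7 3.6 0.9
  endloop
 endfacet
 facet normal -0.510 0.839 0.188
  outer loop
   vertex 0.9 3.0 2.5
   vertex 3.7 4.5 3.4
   vertex 4.1 4.9 2.7
  endloop
 endfacet
 facet normal -0.547 -0.118 -0.829
  outer loop
   vertex 2.2 1.7 1.5
   vertex 0.1 0.2 3.1
   vertex 2.7 3.6 0.9
  endloop
 endfacet
 facet normal -0.010 -0.723 -0.691
  outer loop
   vertex 2.2 1.7 1.5
   vertex 3.7 1.2 2.0
   vertex 0.1 0.2 3.1
  endloop
 endfacet
 facet normal 0.193 -0.341 -0.920
  outer loop
   vertex 2.2 1.7 1.5
   vertex 2.7 3.6 0.9
   vertex 3.7 1.2 2.0
  endloop
 endfacet
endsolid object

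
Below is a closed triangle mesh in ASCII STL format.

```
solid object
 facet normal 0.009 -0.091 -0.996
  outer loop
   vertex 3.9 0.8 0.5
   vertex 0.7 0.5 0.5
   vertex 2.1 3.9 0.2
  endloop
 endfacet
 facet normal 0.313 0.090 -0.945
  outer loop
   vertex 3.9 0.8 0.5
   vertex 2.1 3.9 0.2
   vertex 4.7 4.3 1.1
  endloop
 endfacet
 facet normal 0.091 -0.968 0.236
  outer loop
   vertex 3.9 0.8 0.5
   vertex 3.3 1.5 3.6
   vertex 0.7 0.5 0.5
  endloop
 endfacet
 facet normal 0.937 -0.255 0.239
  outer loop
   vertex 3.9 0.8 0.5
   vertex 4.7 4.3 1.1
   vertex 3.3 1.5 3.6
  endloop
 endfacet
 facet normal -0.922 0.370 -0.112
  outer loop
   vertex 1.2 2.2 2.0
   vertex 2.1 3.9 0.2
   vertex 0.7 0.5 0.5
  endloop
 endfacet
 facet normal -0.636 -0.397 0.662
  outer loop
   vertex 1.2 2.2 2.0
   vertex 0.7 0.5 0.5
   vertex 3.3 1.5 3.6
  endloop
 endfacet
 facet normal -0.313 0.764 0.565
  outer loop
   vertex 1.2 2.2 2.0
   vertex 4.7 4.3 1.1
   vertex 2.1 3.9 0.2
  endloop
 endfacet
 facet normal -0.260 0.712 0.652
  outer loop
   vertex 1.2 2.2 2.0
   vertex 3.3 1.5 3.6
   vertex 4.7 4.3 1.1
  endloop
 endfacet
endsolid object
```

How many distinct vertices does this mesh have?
6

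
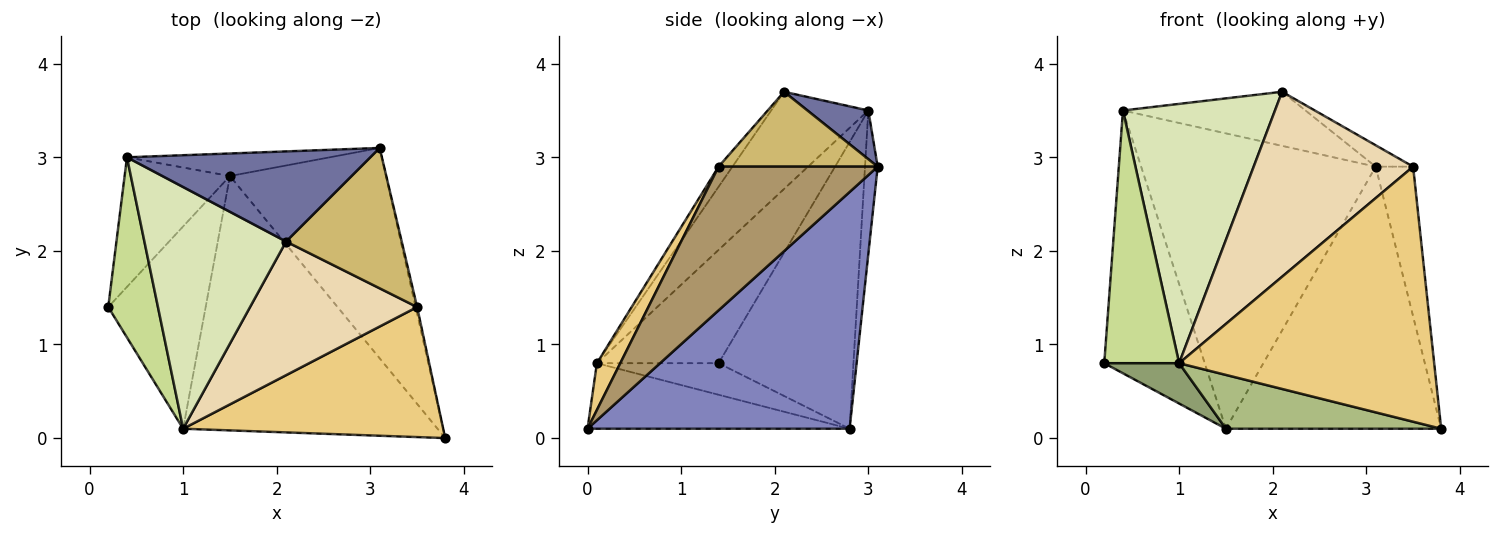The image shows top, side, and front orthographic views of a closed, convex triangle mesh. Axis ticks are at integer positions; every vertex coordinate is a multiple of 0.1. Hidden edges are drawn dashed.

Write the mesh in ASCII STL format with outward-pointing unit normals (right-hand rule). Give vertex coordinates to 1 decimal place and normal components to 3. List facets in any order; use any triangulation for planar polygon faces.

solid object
 facet normal 0.169 0.507 0.845
  outer loop
   vertex 0.4 3.0 3.5
   vertex 2.1 2.1 3.7
   vertex 3.1 3.1 2.9
  endloop
 endfacet
 facet normal 0.688 0.566 -0.454
  outer loop
   vertex 1.5 2.8 0.1
   vertex 3.1 3.1 2.9
   vertex 3.8 0.0 0.1
  endloop
 endfacet
 facet normal -0.769 0.573 -0.283
  outer loop
   vertex 1.5 2.8 0.1
   vertex 0.2 1.4 0.8
   vertex 0.4 3.0 3.5
  endloop
 endfacet
 facet normal -0.054 0.996 -0.076
  outer loop
   vertex 1.5 2.8 0.1
   vertex 0.4 3.0 3.5
   vertex 3.1 3.1 2.9
  endloop
 endfacet
 facet normal -0.303 -0.186 -0.935
  outer loop
   vertex 1.0 0.1 0.8
   vertex 0.2 1.4 0.8
   vertex 1.5 2.8 0.1
  endloop
 endfacet
 facet normal -0.244 -0.201 -0.949
  outer loop
   vertex 1.0 0.1 0.8
   vertex 1.5 2.8 0.1
   vertex 3.8 0.0 0.1
  endloop
 endfacet
 facet normal -0.798 -0.491 0.350
  outer loop
   vertex 1.0 0.1 0.8
   vertex 0.4 3.0 3.5
   vertex 0.2 1.4 0.8
  endloop
 endfacet
 facet normal -0.423 -0.663 0.618
  outer loop
   vertex 1.0 0.1 0.8
   vertex 2.1 2.1 3.7
   vertex 0.4 3.0 3.5
  endloop
 endfacet
 facet normal 0.973 0.229 -0.010
  outer loop
   vertex 3.5 1.4 2.9
   vertex 3.8 0.0 0.1
   vertex 3.1 3.1 2.9
  endloop
 endfacet
 facet normal 0.539 0.127 0.833
  outer loop
   vertex 3.5 1.4 2.9
   vertex 3.1 3.1 2.9
   vertex 2.1 2.1 3.7
  endloop
 endfacet
 facet normal 0.081 -0.888 0.453
  outer loop
   vertex 3.5 1.4 2.9
   vertex 1.0 0.1 0.8
   vertex 3.8 0.0 0.1
  endloop
 endfacet
 facet normal -0.070 -0.808 0.584
  outer loop
   vertex 3.5 1.4 2.9
   vertex 2.1 2.1 3.7
   vertex 1.0 0.1 0.8
  endloop
 endfacet
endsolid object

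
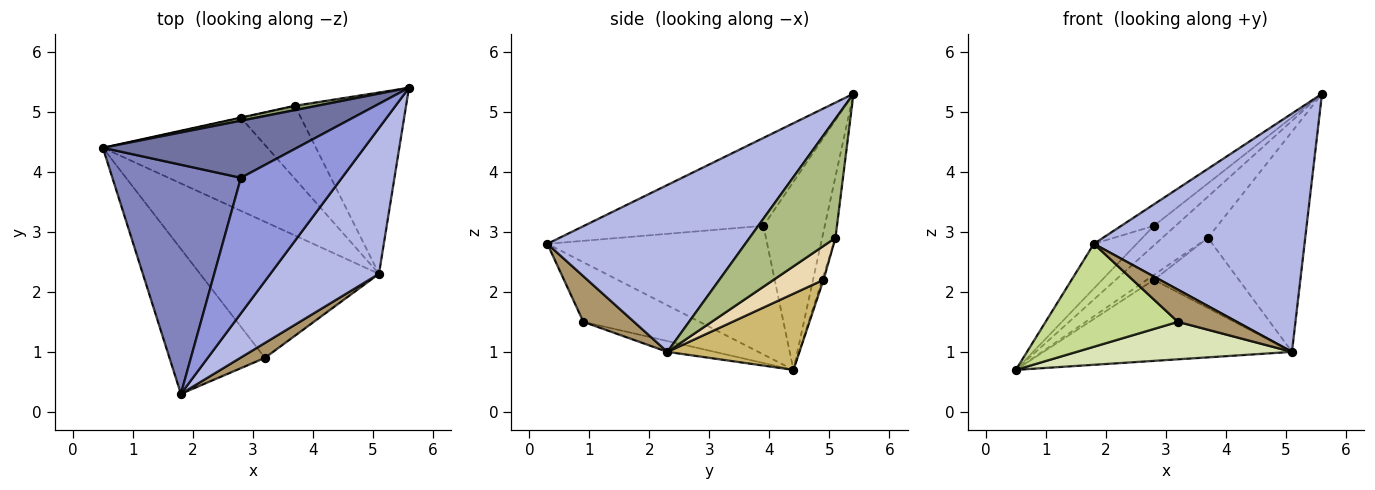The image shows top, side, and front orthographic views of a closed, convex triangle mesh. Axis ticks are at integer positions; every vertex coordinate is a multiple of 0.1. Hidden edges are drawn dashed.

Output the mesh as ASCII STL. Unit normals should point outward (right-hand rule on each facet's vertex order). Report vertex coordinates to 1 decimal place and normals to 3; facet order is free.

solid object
 facet normal -0.676 0.239 0.697
  outer loop
   vertex 2.8 3.9 3.1
   vertex 5.6 5.4 5.3
   vertex 0.5 4.4 0.7
  endloop
 endfacet
 facet normal -0.701 0.136 0.700
  outer loop
   vertex 2.8 3.9 3.1
   vertex 0.5 4.4 0.7
   vertex 1.8 0.3 2.8
  endloop
 endfacet
 facet normal -0.652 0.119 0.749
  outer loop
   vertex 2.8 3.9 3.1
   vertex 1.8 0.3 2.8
   vertex 5.6 5.4 5.3
  endloop
 endfacet
 facet normal 0.625 -0.666 0.407
  outer loop
   vertex 5.1 2.3 1.0
   vertex 5.6 5.4 5.3
   vertex 1.8 0.3 2.8
  endloop
 endfacet
 facet normal -0.278 0.955 0.101
  outer loop
   vertex 3.7 5.1 2.9
   vertex 0.5 4.4 0.7
   vertex 5.6 5.4 5.3
  endloop
 endfacet
 facet normal 0.563 0.638 -0.525
  outer loop
   vertex 3.7 5.1 2.9
   vertex 5.6 5.4 5.3
   vertex 5.1 2.3 1.0
  endloop
 endfacet
 facet normal -0.454 -0.516 -0.727
  outer loop
   vertex 3.2 0.9 1.5
   vertex 1.8 0.3 2.8
   vertex 0.5 4.4 0.7
  endloop
 endfacet
 facet normal -0.058 -0.265 -0.963
  outer loop
   vertex 3.2 0.9 1.5
   vertex 0.5 4.4 0.7
   vertex 5.1 2.3 1.0
  endloop
 endfacet
 facet normal 0.615 -0.716 0.332
  outer loop
   vertex 3.2 0.9 1.5
   vertex 5.1 2.3 1.0
   vertex 1.8 0.3 2.8
  endloop
 endfacet
 facet normal 0.330 0.620 -0.712
  outer loop
   vertex 2.8 4.9 2.2
   vertex 5.1 2.3 1.0
   vertex 0.5 4.4 0.7
  endloop
 endfacet
 facet normal -0.189 0.981 -0.038
  outer loop
   vertex 2.8 4.9 2.2
   vertex 0.5 4.4 0.7
   vertex 3.7 5.1 2.9
  endloop
 endfacet
 facet normal 0.377 0.642 -0.668
  outer loop
   vertex 2.8 4.9 2.2
   vertex 3.7 5.1 2.9
   vertex 5.1 2.3 1.0
  endloop
 endfacet
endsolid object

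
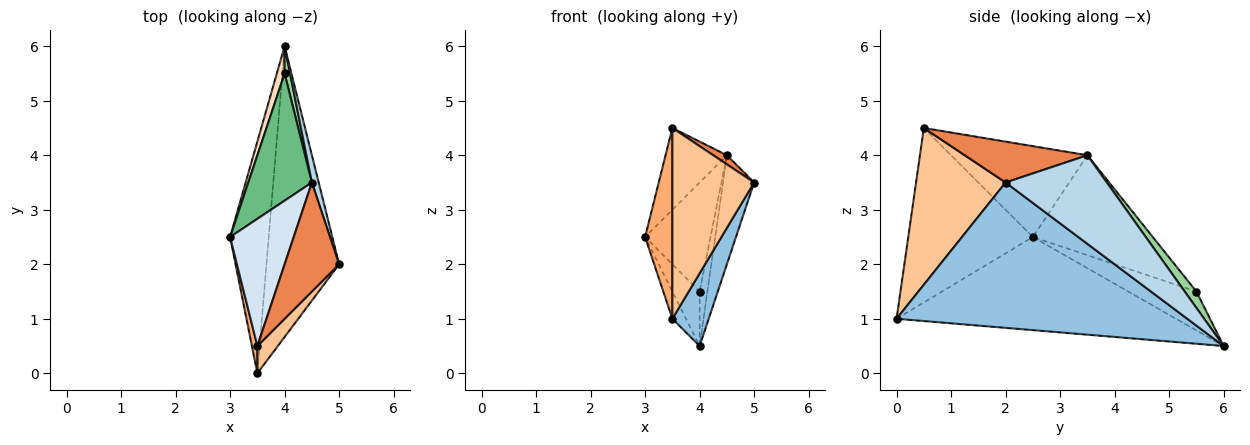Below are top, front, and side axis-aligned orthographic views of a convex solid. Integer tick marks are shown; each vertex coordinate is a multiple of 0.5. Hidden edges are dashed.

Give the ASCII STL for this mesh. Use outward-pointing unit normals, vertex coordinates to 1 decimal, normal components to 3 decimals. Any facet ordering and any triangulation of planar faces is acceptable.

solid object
 facet normal -0.923 0.045 -0.383
  outer loop
   vertex 3.5 0.0 1.0
   vertex 3.0 2.5 2.5
   vertex 4.0 6.0 0.5
  endloop
 endfacet
 facet normal 0.889 -0.111 -0.444
  outer loop
   vertex 3.5 0.0 1.0
   vertex 4.0 6.0 0.5
   vertex 5.0 2.0 3.5
  endloop
 endfacet
 facet normal 0.953 0.293 0.073
  outer loop
   vertex 4.5 3.5 4.0
   vertex 5.0 2.0 3.5
   vertex 4.0 6.0 0.5
  endloop
 endfacet
 facet normal -0.769 0.346 0.538
  outer loop
   vertex 3.5 0.5 4.5
   vertex 4.5 3.5 4.0
   vertex 3.0 2.5 2.5
  endloop
 endfacet
 facet normal 0.599 -0.067 0.798
  outer loop
   vertex 3.5 0.5 4.5
   vertex 5.0 2.0 3.5
   vertex 4.5 3.5 4.0
  endloop
 endfacet
 facet normal -0.976 -0.214 0.031
  outer loop
   vertex 3.5 0.5 4.5
   vertex 3.0 2.5 2.5
   vertex 3.5 0.0 1.0
  endloop
 endfacet
 facet normal 0.735 -0.671 0.096
  outer loop
   vertex 3.5 0.5 4.5
   vertex 3.5 0.0 1.0
   vertex 5.0 2.0 3.5
  endloop
 endfacet
 facet normal -0.913 0.365 0.183
  outer loop
   vertex 4.0 5.5 1.5
   vertex 4.0 6.0 0.5
   vertex 3.0 2.5 2.5
  endloop
 endfacet
 facet normal -0.766 0.418 0.488
  outer loop
   vertex 4.0 5.5 1.5
   vertex 3.0 2.5 2.5
   vertex 4.5 3.5 4.0
  endloop
 endfacet
 facet normal 0.802 0.535 0.267
  outer loop
   vertex 4.0 5.5 1.5
   vertex 4.5 3.5 4.0
   vertex 4.0 6.0 0.5
  endloop
 endfacet
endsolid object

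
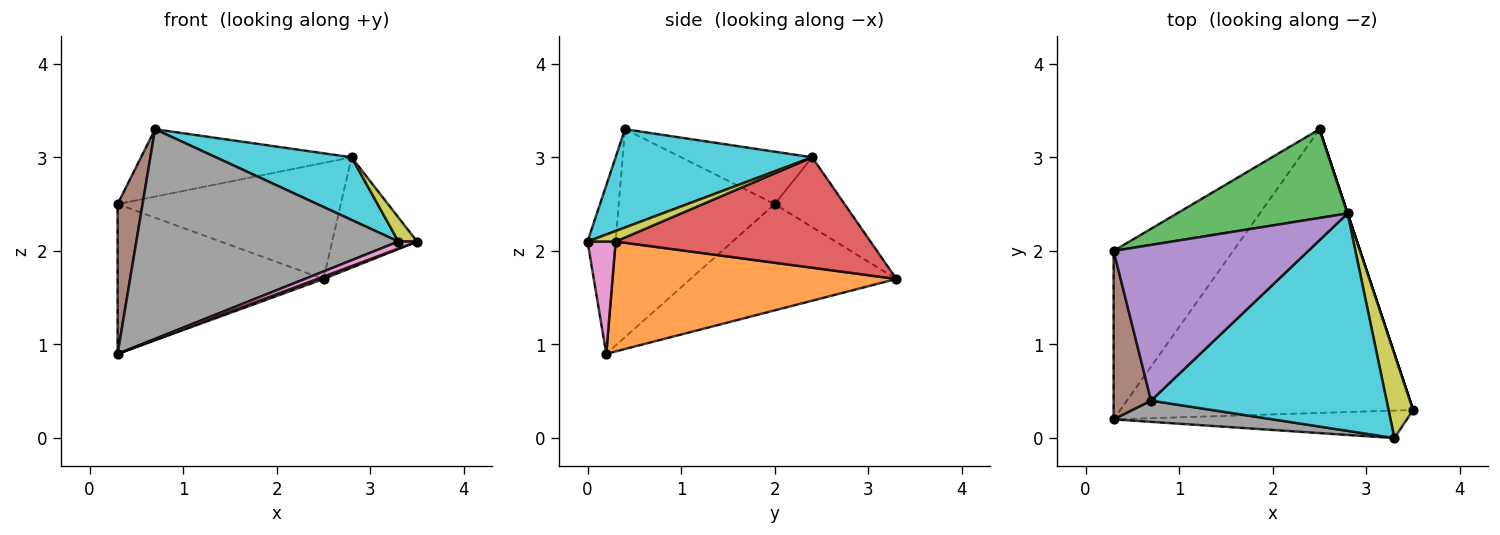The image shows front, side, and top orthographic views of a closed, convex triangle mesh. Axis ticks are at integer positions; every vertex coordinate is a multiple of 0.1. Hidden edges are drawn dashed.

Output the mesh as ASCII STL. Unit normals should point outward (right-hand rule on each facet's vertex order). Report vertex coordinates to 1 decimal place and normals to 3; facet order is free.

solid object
 facet normal -0.553 0.553 -0.623
  outer loop
   vertex 0.3 0.2 0.9
   vertex 0.3 2.0 2.5
   vertex 2.5 3.3 1.7
  endloop
 endfacet
 facet normal 0.351 -0.008 -0.936
  outer loop
   vertex 0.3 0.2 0.9
   vertex 2.5 3.3 1.7
   vertex 3.5 0.3 2.1
  endloop
 endfacet
 facet normal -0.241 0.771 0.589
  outer loop
   vertex 2.8 2.4 3.0
   vertex 2.5 3.3 1.7
   vertex 0.3 2.0 2.5
  endloop
 endfacet
 facet normal 0.949 0.316 0.000
  outer loop
   vertex 2.8 2.4 3.0
   vertex 3.5 0.3 2.1
   vertex 2.5 3.3 1.7
  endloop
 endfacet
 facet normal -0.240 0.386 0.891
  outer loop
   vertex 0.7 0.4 3.3
   vertex 2.8 2.4 3.0
   vertex 0.3 2.0 2.5
  endloop
 endfacet
 facet normal -0.972 -0.156 0.175
  outer loop
   vertex 0.7 0.4 3.3
   vertex 0.3 2.0 2.5
   vertex 0.3 0.2 0.9
  endloop
 endfacet
 facet normal 0.348 -0.232 -0.908
  outer loop
   vertex 3.3 0.0 2.1
   vertex 0.3 0.2 0.9
   vertex 3.5 0.3 2.1
  endloop
 endfacet
 facet normal -0.106 -0.989 0.100
  outer loop
   vertex 3.3 0.0 2.1
   vertex 0.7 0.4 3.3
   vertex 0.3 0.2 0.9
  endloop
 endfacet
 facet normal 0.381 -0.254 0.889
  outer loop
   vertex 3.3 0.0 2.1
   vertex 3.5 0.3 2.1
   vertex 2.8 2.4 3.0
  endloop
 endfacet
 facet normal 0.372 -0.257 0.892
  outer loop
   vertex 3.3 0.0 2.1
   vertex 2.8 2.4 3.0
   vertex 0.7 0.4 3.3
  endloop
 endfacet
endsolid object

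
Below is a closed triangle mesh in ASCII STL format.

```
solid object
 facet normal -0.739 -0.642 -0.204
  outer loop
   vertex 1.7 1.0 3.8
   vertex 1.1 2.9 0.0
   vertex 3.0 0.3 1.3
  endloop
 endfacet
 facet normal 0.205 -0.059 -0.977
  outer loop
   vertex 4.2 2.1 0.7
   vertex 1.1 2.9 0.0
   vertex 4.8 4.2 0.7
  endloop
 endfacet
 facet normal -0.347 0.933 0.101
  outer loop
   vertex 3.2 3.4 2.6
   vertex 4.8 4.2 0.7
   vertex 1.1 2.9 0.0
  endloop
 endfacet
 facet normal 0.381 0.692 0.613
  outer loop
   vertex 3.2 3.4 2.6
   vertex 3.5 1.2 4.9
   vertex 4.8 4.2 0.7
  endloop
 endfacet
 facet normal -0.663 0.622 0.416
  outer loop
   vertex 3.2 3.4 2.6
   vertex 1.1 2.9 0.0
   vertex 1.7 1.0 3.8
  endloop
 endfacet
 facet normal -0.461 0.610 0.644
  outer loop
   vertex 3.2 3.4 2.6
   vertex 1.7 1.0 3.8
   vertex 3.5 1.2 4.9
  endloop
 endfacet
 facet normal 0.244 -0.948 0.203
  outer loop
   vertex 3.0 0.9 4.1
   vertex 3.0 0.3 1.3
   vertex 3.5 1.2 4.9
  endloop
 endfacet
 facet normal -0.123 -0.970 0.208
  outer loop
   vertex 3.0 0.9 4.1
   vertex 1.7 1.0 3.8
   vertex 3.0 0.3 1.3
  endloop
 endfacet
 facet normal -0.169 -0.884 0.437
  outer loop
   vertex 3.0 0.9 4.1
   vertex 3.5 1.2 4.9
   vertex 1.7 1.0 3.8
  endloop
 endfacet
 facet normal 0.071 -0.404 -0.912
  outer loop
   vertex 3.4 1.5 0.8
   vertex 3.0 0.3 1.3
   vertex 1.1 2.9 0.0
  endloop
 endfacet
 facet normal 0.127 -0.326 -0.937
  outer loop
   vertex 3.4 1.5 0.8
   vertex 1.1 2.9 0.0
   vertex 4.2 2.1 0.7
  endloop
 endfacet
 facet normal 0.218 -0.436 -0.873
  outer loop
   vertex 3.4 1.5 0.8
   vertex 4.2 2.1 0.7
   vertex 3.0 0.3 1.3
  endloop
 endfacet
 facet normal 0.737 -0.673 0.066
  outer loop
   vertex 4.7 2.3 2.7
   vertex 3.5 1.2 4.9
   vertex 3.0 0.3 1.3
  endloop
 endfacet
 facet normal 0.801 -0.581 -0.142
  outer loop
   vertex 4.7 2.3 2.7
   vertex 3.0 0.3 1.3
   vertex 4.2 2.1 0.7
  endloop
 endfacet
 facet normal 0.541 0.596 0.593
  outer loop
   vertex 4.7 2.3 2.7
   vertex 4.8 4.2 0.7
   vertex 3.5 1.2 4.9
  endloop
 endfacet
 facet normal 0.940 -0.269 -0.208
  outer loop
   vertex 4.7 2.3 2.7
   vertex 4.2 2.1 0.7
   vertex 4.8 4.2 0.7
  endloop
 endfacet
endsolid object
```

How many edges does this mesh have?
24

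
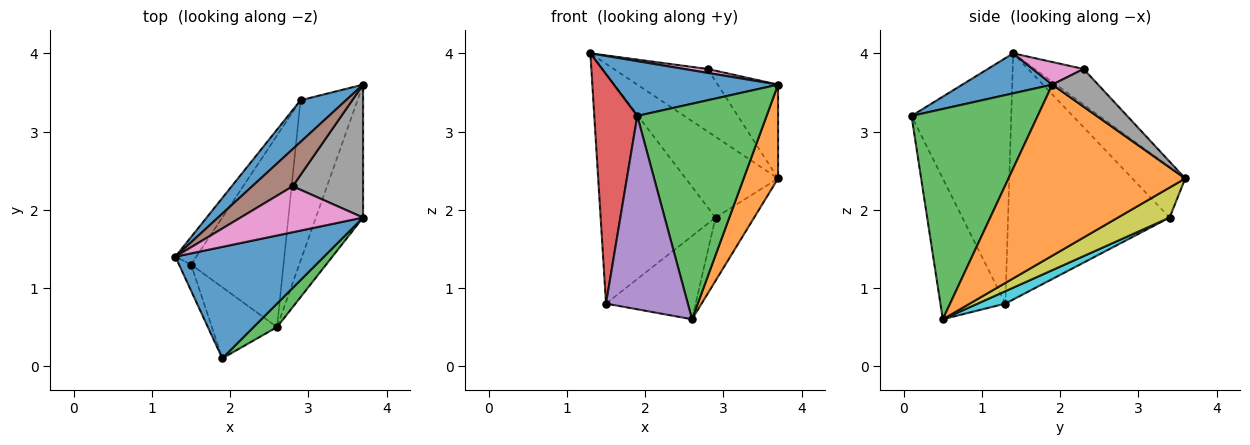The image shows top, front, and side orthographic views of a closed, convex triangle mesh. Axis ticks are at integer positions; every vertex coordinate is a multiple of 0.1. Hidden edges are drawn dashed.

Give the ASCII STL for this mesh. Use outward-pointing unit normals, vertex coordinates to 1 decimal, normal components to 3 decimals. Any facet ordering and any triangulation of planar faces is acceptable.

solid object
 facet normal 0.235 -0.429 0.872
  outer loop
   vertex 3.7 1.9 3.6
   vertex 1.3 1.4 4.0
   vertex 1.9 0.1 3.2
  endloop
 endfacet
 facet normal 0.947 -0.184 -0.261
  outer loop
   vertex 3.7 1.9 3.6
   vertex 2.6 0.5 0.6
   vertex 3.7 3.6 2.4
  endloop
 endfacet
 facet normal 0.696 -0.714 0.078
  outer loop
   vertex 3.7 1.9 3.6
   vertex 1.9 0.1 3.2
   vertex 2.6 0.5 0.6
  endloop
 endfacet
 facet normal -0.917 -0.396 -0.045
  outer loop
   vertex 1.5 1.3 0.8
   vertex 1.9 0.1 3.2
   vertex 1.3 1.4 4.0
  endloop
 endfacet
 facet normal -0.598 -0.753 -0.277
  outer loop
   vertex 1.5 1.3 0.8
   vertex 2.6 0.5 0.6
   vertex 1.9 0.1 3.2
  endloop
 endfacet
 facet normal -0.409 0.785 0.466
  outer loop
   vertex 2.8 2.3 3.8
   vertex 3.7 3.6 2.4
   vertex 1.3 1.4 4.0
  endloop
 endfacet
 facet normal 0.181 -0.083 0.980
  outer loop
   vertex 2.8 2.3 3.8
   vertex 1.3 1.4 4.0
   vertex 3.7 1.9 3.6
  endloop
 endfacet
 facet normal 0.401 0.528 0.748
  outer loop
   vertex 2.8 2.3 3.8
   vertex 3.7 1.9 3.6
   vertex 3.7 3.6 2.4
  endloop
 endfacet
 facet normal 0.440 0.329 -0.836
  outer loop
   vertex 2.9 3.4 1.9
   vertex 3.7 3.6 2.4
   vertex 2.6 0.5 0.6
  endloop
 endfacet
 facet normal 0.122 0.395 -0.910
  outer loop
   vertex 2.9 3.4 1.9
   vertex 2.6 0.5 0.6
   vertex 1.5 1.3 0.8
  endloop
 endfacet
 facet normal -0.453 0.792 0.409
  outer loop
   vertex 2.9 3.4 1.9
   vertex 1.3 1.4 4.0
   vertex 3.7 3.6 2.4
  endloop
 endfacet
 facet normal -0.813 0.578 -0.069
  outer loop
   vertex 2.9 3.4 1.9
   vertex 1.5 1.3 0.8
   vertex 1.3 1.4 4.0
  endloop
 endfacet
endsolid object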